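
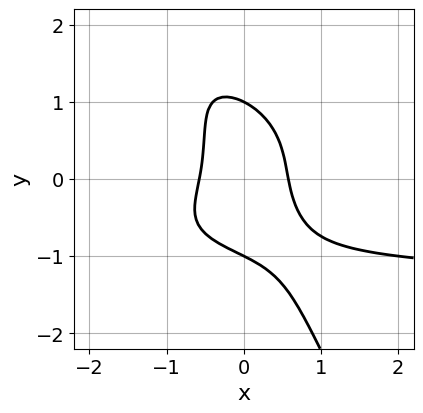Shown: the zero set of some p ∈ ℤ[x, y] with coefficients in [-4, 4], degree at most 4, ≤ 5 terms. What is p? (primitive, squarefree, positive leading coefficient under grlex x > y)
2*x*y^3 + y^4 + 2*x^2*y + 3*x^2 - 1

deg p = 4.
From the axis intercepts and sections: among the integer gridlines, it crosses the y-axis at y ∈ {-1, 1}.
The integer polynomial consistent with all of this is the stated p.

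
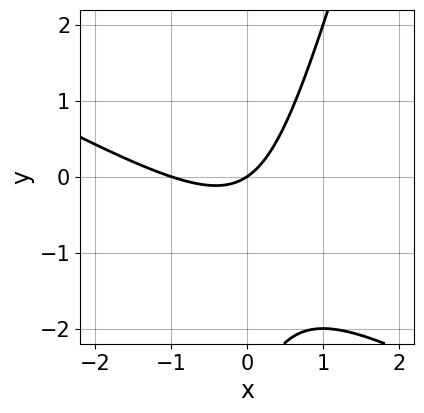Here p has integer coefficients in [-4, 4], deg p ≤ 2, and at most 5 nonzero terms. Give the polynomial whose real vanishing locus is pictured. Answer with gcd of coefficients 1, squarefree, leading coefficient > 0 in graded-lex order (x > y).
2*x^2 + 3*x*y - y^2 + 2*x - 3*y

First, the degree is 2 — no degree-1 curve has this shape.
Then, against the integer gridlines: one y-axis crossing is at y = 0; among the integer gridlines, it crosses the x-axis at x ∈ {-1, 0}.
Finally, putting this together gives p.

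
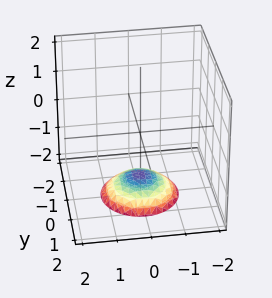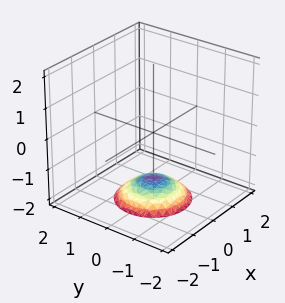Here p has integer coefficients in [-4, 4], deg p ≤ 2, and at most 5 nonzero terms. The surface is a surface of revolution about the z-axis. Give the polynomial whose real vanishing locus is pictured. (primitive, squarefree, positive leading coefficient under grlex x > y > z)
x^2 + y^2 + 2*z + 3

1. Degree: a generic line meets the surface in up to 2 points, so deg p = 2.
2. By symmetry, every cross-section ⟂ z is a circle, so x, y appear only via x² + y².
3. Reading off the gridlines: it misses every integer gridline on the y-axis; a circular section at z = -2 has radius exactly 1; it misses every integer gridline on the x-axis.
4. Matching integer coefficients to the picture gives p.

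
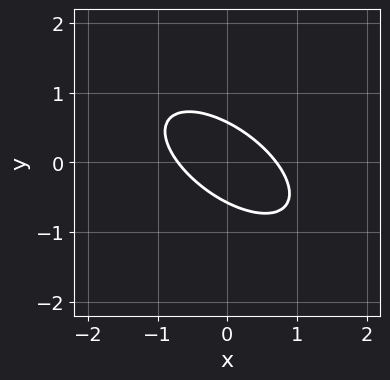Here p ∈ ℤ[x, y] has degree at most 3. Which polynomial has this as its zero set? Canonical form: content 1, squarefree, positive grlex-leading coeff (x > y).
1. The degree is 2 — no degree-1 curve has this shape.
2. Putting this together gives p.

2*x^2 + 3*x*y + 3*y^2 - 1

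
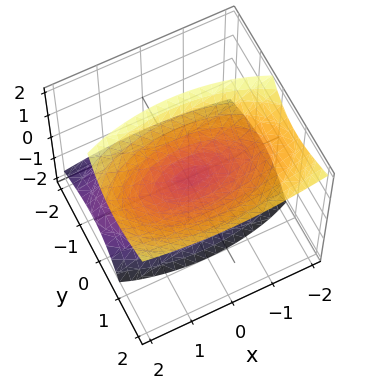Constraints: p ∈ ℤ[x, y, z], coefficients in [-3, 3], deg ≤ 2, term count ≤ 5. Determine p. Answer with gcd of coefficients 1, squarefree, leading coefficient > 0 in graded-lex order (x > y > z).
Degree: no degree-1 surface has this shape, so deg p = 2.
Observable constraints: one x-axis crossing is at x = 0; it meets the z-axis at z = 0 (among the integer gridlines).
Solving for integer coefficients yields p as stated.

x^2 + 3*y^2 - 3*y*z - 2*z^2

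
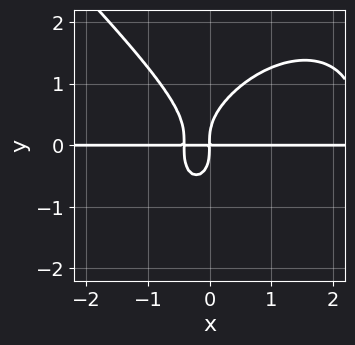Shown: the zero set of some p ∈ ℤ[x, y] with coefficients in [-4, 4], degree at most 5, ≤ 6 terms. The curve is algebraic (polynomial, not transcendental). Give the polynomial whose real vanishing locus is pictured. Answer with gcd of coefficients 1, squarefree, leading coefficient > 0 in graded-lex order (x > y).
1. Degree: a generic line meets the curve in up to 4 points, so deg p = 4.
2. From the axis intercepts and sections: the visible x-axis segment lies entirely on the curve.
3. The integer polynomial consistent with all of this is the stated p.

x^3*y + y^4 - 2*x^2*y - x*y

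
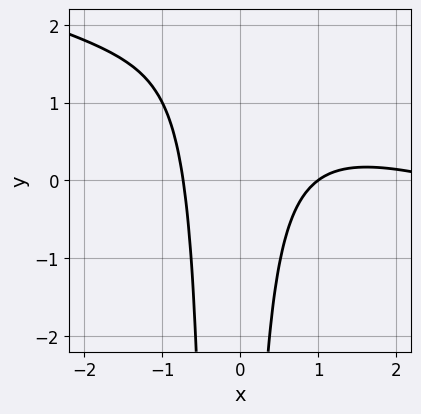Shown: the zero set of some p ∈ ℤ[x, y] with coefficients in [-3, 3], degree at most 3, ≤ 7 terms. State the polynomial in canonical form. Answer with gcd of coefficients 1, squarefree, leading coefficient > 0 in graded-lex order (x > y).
(a) deg p = 3. A generic line meets the curve in up to 3 points.
(b) Reading off the gridlines: it meets the x-axis at x = 1 (among the integer gridlines); it misses every integer gridline on the y-axis.
(c) Assembling these constraints gives the stated polynomial.

x^3 + 3*x^2*y - 3*x^2 + x*y + 2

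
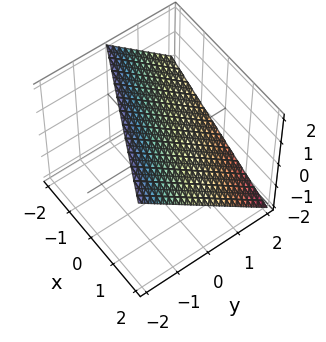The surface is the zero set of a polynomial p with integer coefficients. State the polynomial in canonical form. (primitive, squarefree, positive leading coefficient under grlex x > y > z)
(a) deg p = 1. The surface is flat (a plane).
(b) Observable constraints: it meets the y-axis at y = 1 (among the integer gridlines); one x-axis crossing is at x = 2; it crosses the z-axis at the gridline z = 1.
(c) Assembling these constraints gives the stated polynomial.

x + 2*y + 2*z - 2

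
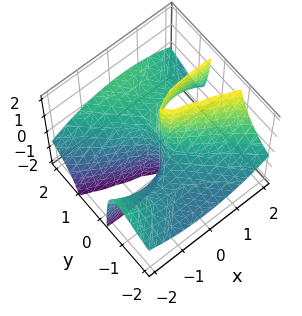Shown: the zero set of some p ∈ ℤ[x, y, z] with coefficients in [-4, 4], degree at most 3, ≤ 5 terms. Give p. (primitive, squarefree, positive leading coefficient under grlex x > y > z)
The degree is 3 — a generic line meets the surface in up to 3 points.
Against the integer gridlines: one y-axis crossing is at y = 0; every point of the z-axis in the box is on the surface; one x-axis crossing is at x = 0.
These observations pin down the coefficients.

x^2*y - y^3 + 3*y^2*z - x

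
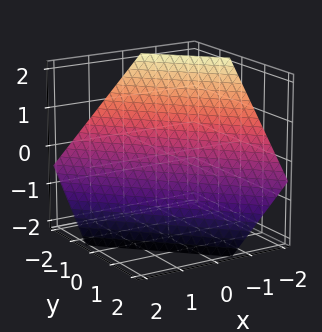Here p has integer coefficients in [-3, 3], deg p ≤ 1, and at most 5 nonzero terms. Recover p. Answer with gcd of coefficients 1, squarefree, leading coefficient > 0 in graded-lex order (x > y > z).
3*x + 3*y + 3*z + 2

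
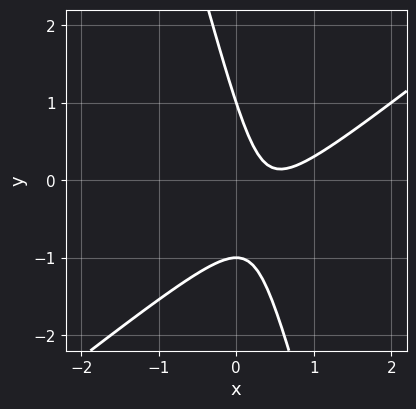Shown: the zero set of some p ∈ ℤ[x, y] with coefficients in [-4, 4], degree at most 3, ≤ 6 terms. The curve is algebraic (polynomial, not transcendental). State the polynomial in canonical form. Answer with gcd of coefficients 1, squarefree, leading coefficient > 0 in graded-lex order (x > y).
3*x^2 - 3*x*y - y^2 - 3*x + 1

(a) deg p = 2.
(b) From the visible intercepts: it misses every integer gridline on the x-axis; the y-axis gridline crossings are at y ∈ {-1, 1}.
(c) Matching integer coefficients to the picture gives p.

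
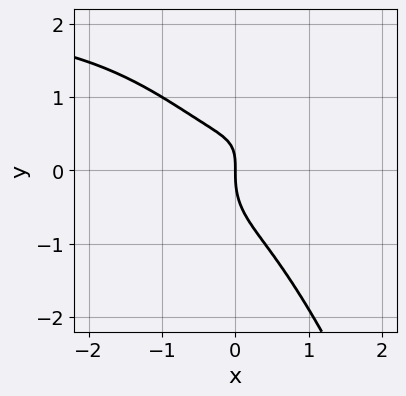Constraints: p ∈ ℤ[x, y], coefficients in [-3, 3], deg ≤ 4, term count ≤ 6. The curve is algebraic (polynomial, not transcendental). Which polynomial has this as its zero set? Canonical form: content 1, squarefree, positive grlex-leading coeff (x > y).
x^3*y - 2*x^3 - y^3 + x*y - x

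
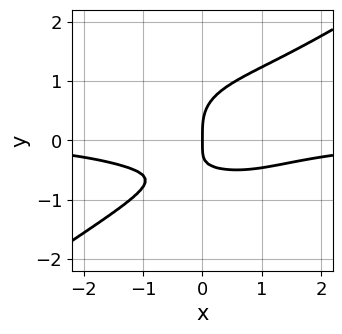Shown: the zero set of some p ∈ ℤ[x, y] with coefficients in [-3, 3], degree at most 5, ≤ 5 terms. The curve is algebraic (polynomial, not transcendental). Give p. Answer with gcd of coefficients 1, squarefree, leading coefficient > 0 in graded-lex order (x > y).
Degree: the shape is more complex than any degree-3 curve, so deg p = 4.
Observable constraints: it crosses the x-axis at the gridline x = 0; it meets the y-axis at y = 0 (among the integer gridlines).
Putting this together gives p.

x^3*y - 3*y^4 + 3*x*y + 2*x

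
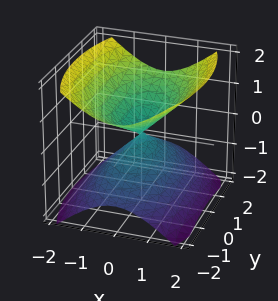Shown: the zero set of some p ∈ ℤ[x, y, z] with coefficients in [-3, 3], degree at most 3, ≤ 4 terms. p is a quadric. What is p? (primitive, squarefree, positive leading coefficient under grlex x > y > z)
3*x^2 + y^2 - 3*z^2

The picture has 2 separate pieces.
deg p = 2.
Symmetries: the y ↦ −y reflection is a symmetry, so y appears only in even powers; the x ↦ −x reflection is a symmetry, so x appears only in even powers; the z ↦ −z reflection is a symmetry, so z appears only in even powers.
From the visible intercepts: it crosses the y-axis at the gridline y = 0; it crosses the x-axis at the gridline x = 0; it meets the z-axis at z = 0 (among the integer gridlines).
Assembling these constraints gives the stated polynomial.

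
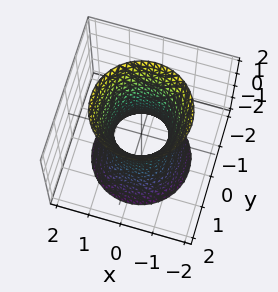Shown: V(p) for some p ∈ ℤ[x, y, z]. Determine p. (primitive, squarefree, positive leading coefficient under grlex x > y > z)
3*x^2 + 3*y^2 - z^2 - 2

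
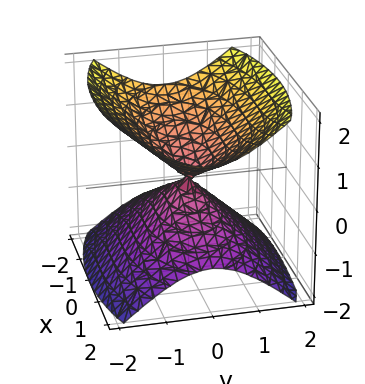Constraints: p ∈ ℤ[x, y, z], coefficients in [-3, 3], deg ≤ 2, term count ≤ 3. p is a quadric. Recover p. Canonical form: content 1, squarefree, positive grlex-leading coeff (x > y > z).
First, I count 2 distinct pieces. Treating them together as one polynomial.
Next, degree: a double cone through the origin; a quadric, so deg p = 2.
Then, symmetries: the y ↦ −y reflection is a symmetry, so y appears only in even powers; the z ↦ −z reflection is a symmetry, so z appears only in even powers; the x ↦ −x reflection is a symmetry, so x appears only in even powers.
Next, from the visible intercepts: it meets the z-axis at z = 0 (among the integer gridlines); it meets the x-axis at x = 0 (among the integer gridlines); it crosses the y-axis at the gridline y = 0.
Finally, putting this together gives p.

x^2 + 3*y^2 - 3*z^2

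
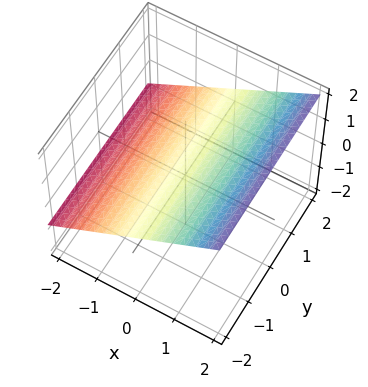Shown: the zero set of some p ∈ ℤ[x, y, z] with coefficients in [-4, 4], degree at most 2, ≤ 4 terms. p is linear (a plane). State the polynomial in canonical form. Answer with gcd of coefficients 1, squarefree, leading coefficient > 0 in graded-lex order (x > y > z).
2*x - 3*z + 2

(a) deg p = 1. Every cross-section is a straight line — this is a plane.
(b) Reading off the gridlines: the surface avoids every integer y-axis point in the box; it crosses the x-axis at the gridline x = -1.
(c) Fitting integer coefficients to these (and the overall shape) gives p.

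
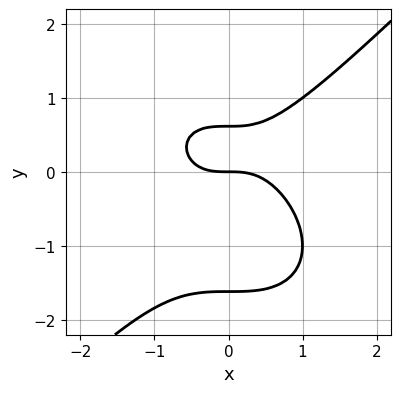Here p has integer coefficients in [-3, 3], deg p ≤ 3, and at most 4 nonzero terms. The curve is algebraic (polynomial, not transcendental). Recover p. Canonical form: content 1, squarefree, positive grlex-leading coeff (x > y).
(a) The degree is 3 — no degree-2 curve has this shape.
(b) Observable constraints: it crosses the x-axis at the gridline x = 0; it meets the y-axis at y = 0 (among the integer gridlines).
(c) Putting this together gives p.

x^3 - y^3 - y^2 + y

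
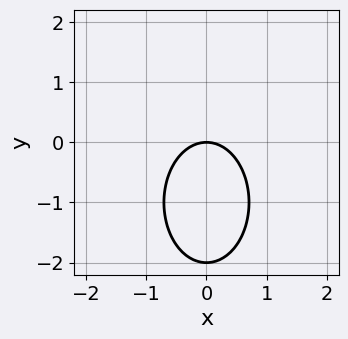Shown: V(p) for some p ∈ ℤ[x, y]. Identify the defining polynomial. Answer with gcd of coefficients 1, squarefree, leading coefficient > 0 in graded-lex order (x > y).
2*x^2 + y^2 + 2*y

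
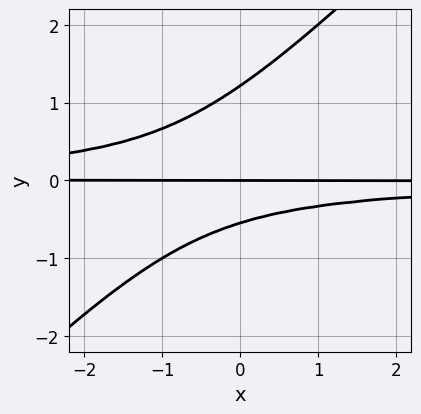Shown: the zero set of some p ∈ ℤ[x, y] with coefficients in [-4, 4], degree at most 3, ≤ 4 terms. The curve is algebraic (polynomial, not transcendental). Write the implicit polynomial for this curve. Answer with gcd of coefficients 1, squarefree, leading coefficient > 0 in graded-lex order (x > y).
3*x*y^2 - 3*y^3 + 2*y^2 + 2*y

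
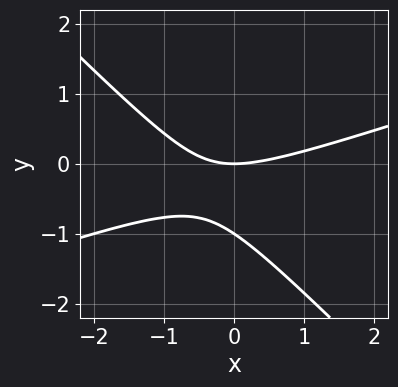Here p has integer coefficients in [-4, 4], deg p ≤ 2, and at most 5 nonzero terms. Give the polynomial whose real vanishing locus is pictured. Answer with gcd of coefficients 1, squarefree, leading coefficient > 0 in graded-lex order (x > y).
First, degree: a generic line meets the curve in up to 2 points, so deg p = 2.
Then, from the axis intercepts and sections: one x-axis crossing is at x = 0; among the integer gridlines, it crosses the y-axis at y ∈ {-1, 0}.
Finally, fitting integer coefficients to these (and the overall shape) gives p.

x^2 - 2*x*y - 3*y^2 - 3*y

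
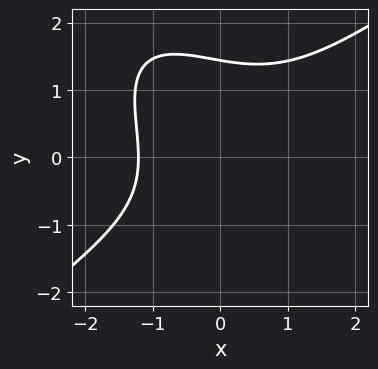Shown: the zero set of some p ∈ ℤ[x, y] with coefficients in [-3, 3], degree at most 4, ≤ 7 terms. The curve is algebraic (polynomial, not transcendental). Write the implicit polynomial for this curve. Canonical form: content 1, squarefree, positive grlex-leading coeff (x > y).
x^3 - x*y^2 - y^3 + x + 3

First, degree: no degree-2 curve has this shape, so deg p = 3.
Finally, solving for integer coefficients yields p as stated.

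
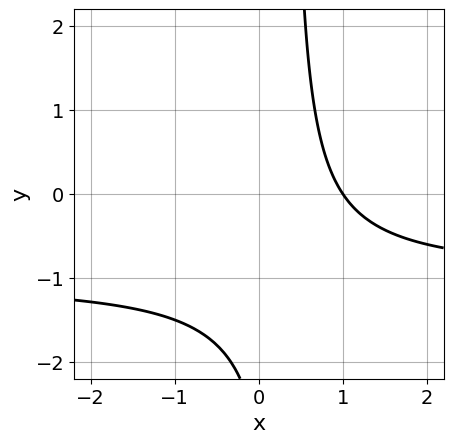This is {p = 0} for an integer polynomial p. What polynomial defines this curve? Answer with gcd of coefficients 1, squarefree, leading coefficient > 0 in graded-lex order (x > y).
1. The degree is 2 — the shape is more complex than any degree-1 curve.
2. Against the integer gridlines: one x-axis crossing is at x = 1; no y-intercept at any integer in the box.
3. The integer polynomial consistent with all of this is the stated p.

3*x*y + 3*x - y - 3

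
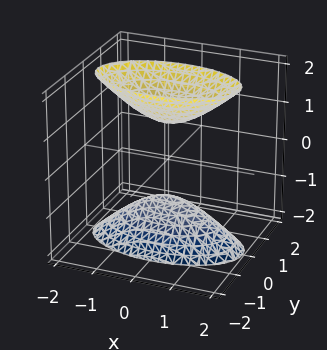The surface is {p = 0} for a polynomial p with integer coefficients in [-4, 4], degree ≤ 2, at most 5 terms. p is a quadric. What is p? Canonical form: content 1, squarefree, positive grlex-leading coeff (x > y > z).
x^2 + 3*y^2 - z^2 + 1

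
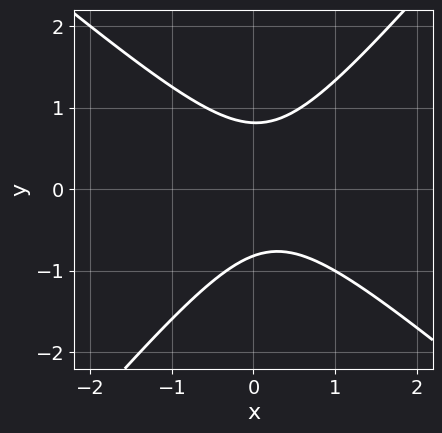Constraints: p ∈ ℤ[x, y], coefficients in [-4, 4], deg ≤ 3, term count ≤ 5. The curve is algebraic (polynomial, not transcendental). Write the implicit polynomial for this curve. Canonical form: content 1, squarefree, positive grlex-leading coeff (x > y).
1. The degree is 2 — no degree-1 curve has this shape.
2. From the axis intercepts and sections: no x-intercept at any integer in the box.
3. Assembling these constraints gives the stated polynomial.

3*x^2 + x*y - 3*y^2 - x + 2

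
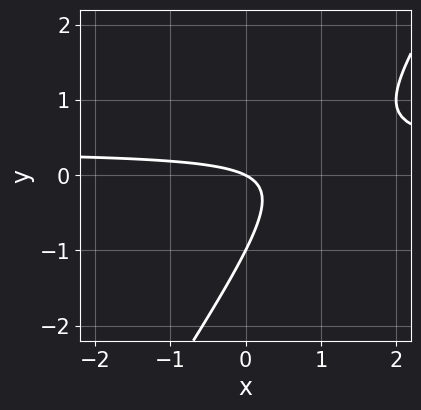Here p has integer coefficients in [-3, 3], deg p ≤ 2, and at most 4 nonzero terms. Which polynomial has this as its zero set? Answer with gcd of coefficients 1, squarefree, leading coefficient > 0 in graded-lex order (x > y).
(a) deg p = 2. A generic line meets the curve in up to 2 points.
(b) Observable constraints: one x-axis crossing is at x = 0; the y-axis gridline crossings are at y ∈ {-1, 0}.
(c) Assembling these constraints gives the stated polynomial.

3*x*y - 2*y^2 - x - 2*y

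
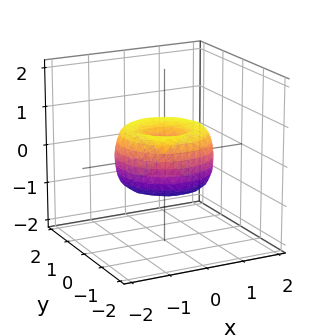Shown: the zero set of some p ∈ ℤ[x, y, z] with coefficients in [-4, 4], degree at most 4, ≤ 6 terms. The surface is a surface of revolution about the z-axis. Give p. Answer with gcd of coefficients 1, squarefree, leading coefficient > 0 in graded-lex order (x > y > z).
deg p = 4. The shape is more complex than any degree-3 surface.
Symmetries: rotational symmetry about the z-axis ⇒ p depends on x, y only through x² + y².
Checking where it meets the axes: one x-axis crossing is at x = 0; it crosses the y-axis at the gridline y = 0; it crosses the z-axis at the gridline z = 0; a circular section at z = 0 has radius between 1 and 2.
Together with the visible shape, these determine p as stated.

2*x^4 + 4*x^2*y^2 + 2*y^4 - 3*x^2 - 3*y^2 + 2*z^2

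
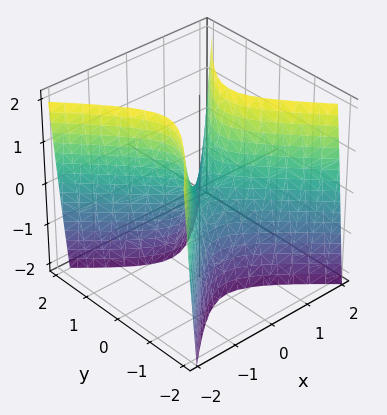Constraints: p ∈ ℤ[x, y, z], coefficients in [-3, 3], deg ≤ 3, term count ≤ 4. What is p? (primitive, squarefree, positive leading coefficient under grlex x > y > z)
3*x^2 - 3*y^2 - z

1. deg p = 2. A saddle surface; a quadric.
2. Symmetries: the x ↦ −x reflection is a symmetry, so x appears only in even powers; the y ↦ −y reflection is a symmetry, so y appears only in even powers.
3. Reading off the gridlines: it meets the x-axis at x = 0 (among the integer gridlines); it meets the z-axis at z = 0 (among the integer gridlines); one y-axis crossing is at y = 0.
4. Matching integer coefficients to the picture gives p.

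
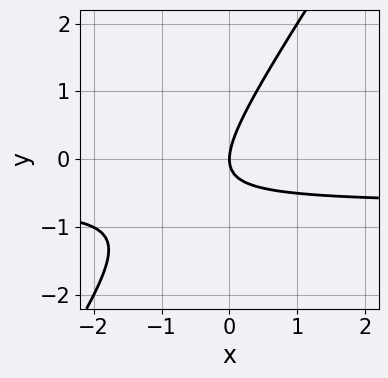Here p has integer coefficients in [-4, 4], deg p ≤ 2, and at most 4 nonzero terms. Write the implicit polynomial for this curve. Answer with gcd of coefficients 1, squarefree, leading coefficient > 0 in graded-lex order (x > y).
Degree: no degree-1 curve has this shape, so deg p = 2.
Checking where it meets the axes: one x-axis crossing is at x = 0; one y-axis crossing is at y = 0.
Assembling these constraints gives the stated polynomial.

3*x*y - 2*y^2 + 2*x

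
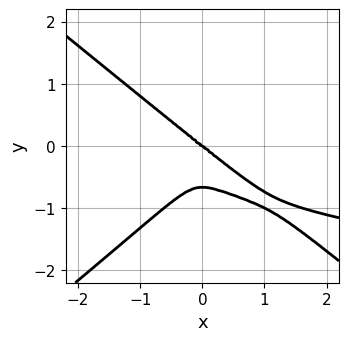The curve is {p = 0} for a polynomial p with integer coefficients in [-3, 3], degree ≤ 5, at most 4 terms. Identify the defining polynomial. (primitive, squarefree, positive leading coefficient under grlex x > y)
2*x^2*y^2 - 3*y^4 - x^3 - 2*y^3

Degree: no degree-3 curve has this shape, so deg p = 4.
Observable constraints: it crosses the y-axis at the gridline y = 0; it meets the x-axis at x = 0 (among the integer gridlines).
Assembling these constraints gives the stated polynomial.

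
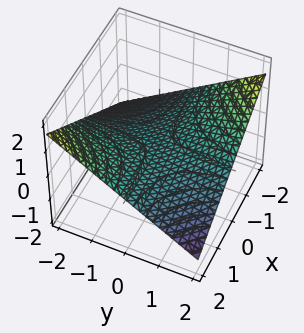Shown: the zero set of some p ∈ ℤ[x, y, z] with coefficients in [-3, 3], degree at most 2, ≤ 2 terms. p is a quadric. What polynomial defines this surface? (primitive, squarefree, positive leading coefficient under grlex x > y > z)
First, the degree is 2 — a hyperbolic paraboloid; a quadric.
Next, from the visible intercepts: the visible y-axis segment lies entirely on the surface; the visible x-axis segment lies entirely on the surface; it crosses the z-axis at the gridline z = 0.
Finally, matching integer coefficients to the picture gives p.

x*y + 3*z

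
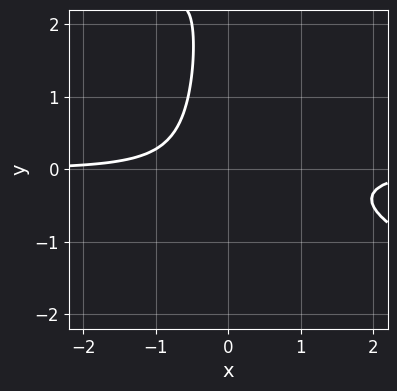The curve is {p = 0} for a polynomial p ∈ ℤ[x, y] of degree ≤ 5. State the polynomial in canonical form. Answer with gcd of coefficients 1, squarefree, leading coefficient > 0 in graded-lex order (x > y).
2*x^3*y + 3*x^2*y^2 - 3*x^2*y + 3*x*y + 2

The degree is 4 — no degree-3 curve has this shape.
Observable constraints: it misses every integer gridline on the y-axis; no x-intercept at any integer in the box.
Putting this together gives p.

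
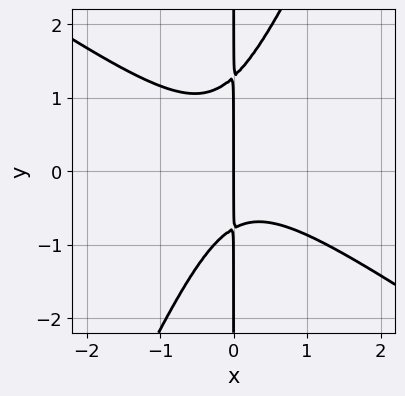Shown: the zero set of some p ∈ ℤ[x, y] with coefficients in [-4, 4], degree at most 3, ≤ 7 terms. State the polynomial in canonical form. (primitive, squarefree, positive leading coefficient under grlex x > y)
3*x^3 + 3*x^2*y - 2*x*y^2 + x*y + 2*x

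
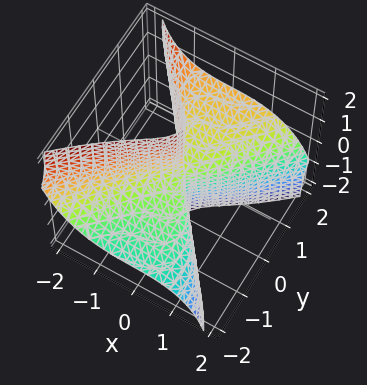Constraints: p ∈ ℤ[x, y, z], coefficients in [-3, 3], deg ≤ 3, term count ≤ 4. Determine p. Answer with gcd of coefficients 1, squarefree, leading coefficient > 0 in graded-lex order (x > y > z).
2*x^3 + x*z^2 - y^3 + 3*y^2*z

deg p = 3. A generic line meets the surface in up to 3 points.
From the axis intercepts and sections: the visible z-axis segment lies entirely on the surface; it crosses the x-axis at the gridline x = 0; it crosses the y-axis at the gridline y = 0.
The integer polynomial consistent with all of this is the stated p.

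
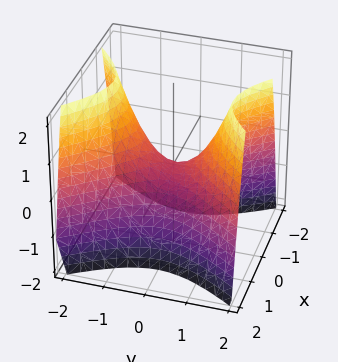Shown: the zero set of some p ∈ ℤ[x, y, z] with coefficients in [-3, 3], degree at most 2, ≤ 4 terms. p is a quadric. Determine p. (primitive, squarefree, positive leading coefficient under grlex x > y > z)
3*x^2 - 2*y^2 + 2*z

deg p = 2. A saddle surface; a quadric.
Symmetries: mirror symmetry y ↦ −y ⇒ only even powers of y; it's symmetric under x → −x, forcing even powers of x.
Against the integer gridlines: it crosses the z-axis at the gridline z = 0; it crosses the y-axis at the gridline y = 0.
Solving for integer coefficients yields p as stated.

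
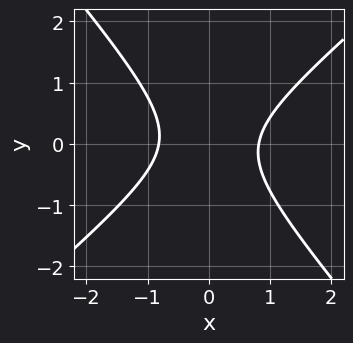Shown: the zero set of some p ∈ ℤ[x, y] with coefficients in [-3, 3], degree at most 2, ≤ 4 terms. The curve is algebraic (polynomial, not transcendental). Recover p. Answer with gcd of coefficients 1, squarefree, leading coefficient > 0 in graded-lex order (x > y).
3*x^2 - x*y - 3*y^2 - 2

Degree: a generic line meets the curve in up to 2 points, so deg p = 2.
Against the integer gridlines: no y-intercept at any integer in the box.
Assembling these constraints gives the stated polynomial.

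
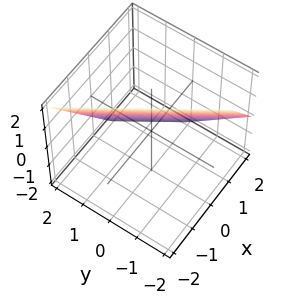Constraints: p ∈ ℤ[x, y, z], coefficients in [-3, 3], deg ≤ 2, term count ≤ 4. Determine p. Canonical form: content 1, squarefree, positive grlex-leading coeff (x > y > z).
3*x + 2*y + 2*z - 2

1. deg p = 1. Every cross-section is a straight line — this is a plane.
2. Checking where it meets the axes: one y-axis crossing is at y = 1; it crosses the z-axis at the gridline z = 1.
3. The integer polynomial consistent with all of this is the stated p.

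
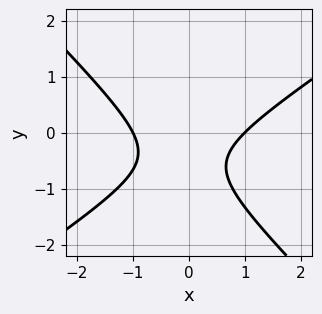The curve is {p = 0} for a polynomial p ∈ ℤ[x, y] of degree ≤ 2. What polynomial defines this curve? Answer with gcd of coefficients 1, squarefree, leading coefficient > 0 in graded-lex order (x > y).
2*x^2 - x*y - 3*y^2 - 3*y - 2

The degree is 2 — a generic line meets the curve in up to 2 points.
Observable constraints: no y-intercept at any integer in the box; the x-axis gridline crossings are at x ∈ {-1, 1}.
Matching integer coefficients to the picture gives p.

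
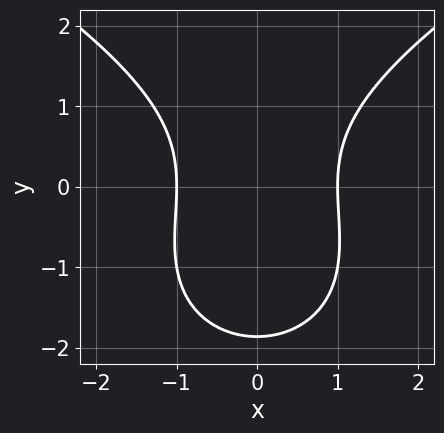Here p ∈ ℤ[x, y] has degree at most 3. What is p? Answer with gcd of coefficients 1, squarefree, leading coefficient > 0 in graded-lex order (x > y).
deg p = 3.
Symmetries: mirror symmetry x ↦ −x ⇒ only even powers of x.
From the axis intercepts and sections: among the integer gridlines, it crosses the x-axis at x ∈ {-1, 1}.
Matching integer coefficients to the picture gives p.

y^3 - 3*x^2 + y^2 + 3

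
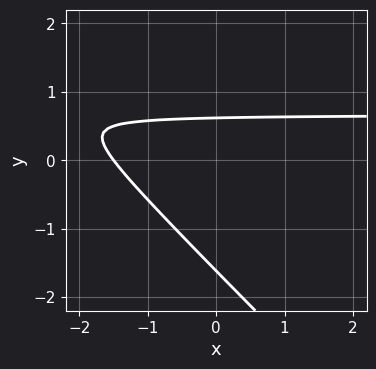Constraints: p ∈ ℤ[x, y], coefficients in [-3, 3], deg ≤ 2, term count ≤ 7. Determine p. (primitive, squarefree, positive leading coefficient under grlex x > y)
1. deg p = 2.
2. The integer polynomial consistent with all of this is the stated p.

3*x*y + 3*y^2 - 2*x + 3*y - 3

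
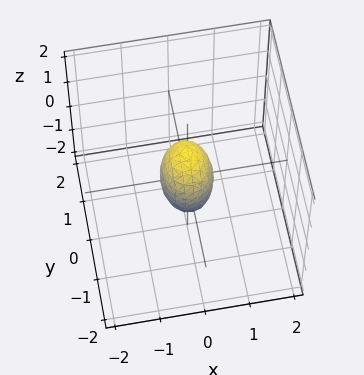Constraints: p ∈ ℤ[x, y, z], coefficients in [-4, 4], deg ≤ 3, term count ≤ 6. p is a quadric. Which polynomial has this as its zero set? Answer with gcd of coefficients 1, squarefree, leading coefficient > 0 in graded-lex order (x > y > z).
1. Degree: bounded and convex; a quadric, so deg p = 2.
2. Symmetries: it's symmetric under z → −z, forcing even powers of z; the y ↦ −y reflection is a symmetry, so y appears only in even powers; it's symmetric under x → −x, forcing even powers of x.
3. Against the integer gridlines: the z-axis gridline crossings are at z ∈ {-1, 1}.
4. Matching integer coefficients to the picture gives p.

3*x^2 + 2*y^2 + z^2 - 1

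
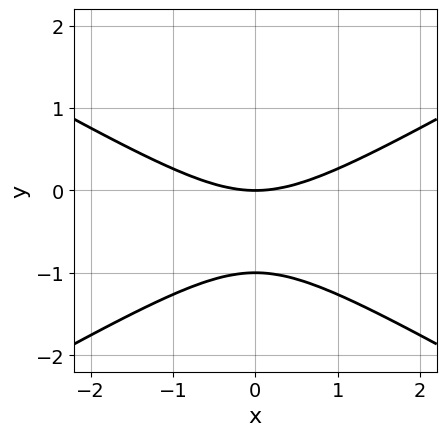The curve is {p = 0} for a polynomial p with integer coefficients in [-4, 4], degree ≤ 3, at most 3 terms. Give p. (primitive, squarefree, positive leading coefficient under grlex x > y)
1. The degree is 2 — the shape is more complex than any degree-1 curve.
2. Symmetries: mirror symmetry x ↦ −x ⇒ only even powers of x.
3. From the visible intercepts: it meets the x-axis at x = 0 (among the integer gridlines); the y-axis gridline crossings are at y ∈ {-1, 0}.
4. Solving for integer coefficients yields p as stated.

x^2 - 3*y^2 - 3*y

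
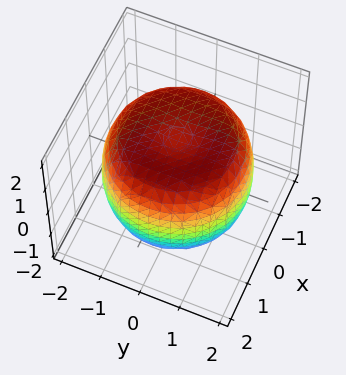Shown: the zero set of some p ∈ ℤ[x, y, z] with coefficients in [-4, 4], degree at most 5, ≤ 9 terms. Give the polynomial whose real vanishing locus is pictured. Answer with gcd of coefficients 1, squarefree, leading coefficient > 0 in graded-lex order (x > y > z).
x^4 + 2*x^2*y^2 + y^4 - 2*x^2 - 2*y^2 + 2*z^2 - 3

First, the degree is 4 — no degree-3 surface has this shape.
Then, symmetry: the surface is invariant under rotation about z: p = q(x² + y², z).
Next, checking where it meets the axes: a circular section at z = -1 has radius between 1 and 2.
Finally, fitting integer coefficients to these (and the overall shape) gives p.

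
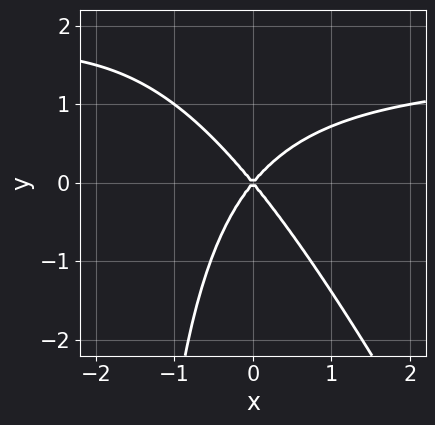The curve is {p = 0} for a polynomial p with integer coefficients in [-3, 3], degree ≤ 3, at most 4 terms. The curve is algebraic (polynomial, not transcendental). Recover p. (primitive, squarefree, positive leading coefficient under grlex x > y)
2*x^2*y + x*y^2 - 3*x^2 + 2*y^2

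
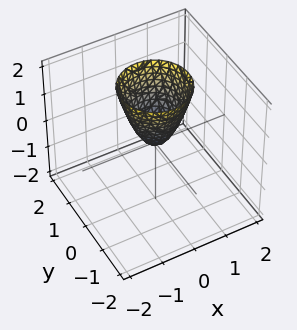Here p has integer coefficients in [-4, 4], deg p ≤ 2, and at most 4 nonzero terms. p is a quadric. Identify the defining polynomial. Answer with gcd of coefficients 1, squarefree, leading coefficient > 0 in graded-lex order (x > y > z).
2*x^2 + 2*y^2 - z

1. deg p = 2. A single bowl opening along one axis; a quadric.
2. Symmetries: the surface is invariant under rotation about z: p = q(x² + y², z).
3. Observable constraints: it crosses the x-axis at the gridline x = 0; one z-axis crossing is at z = 0; it crosses the y-axis at the gridline y = 0.
4. Fitting integer coefficients to these (and the overall shape) gives p.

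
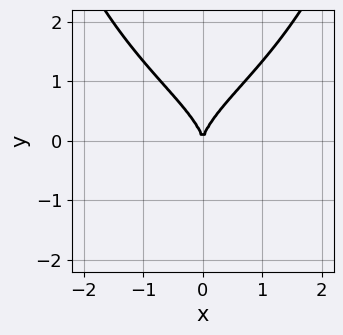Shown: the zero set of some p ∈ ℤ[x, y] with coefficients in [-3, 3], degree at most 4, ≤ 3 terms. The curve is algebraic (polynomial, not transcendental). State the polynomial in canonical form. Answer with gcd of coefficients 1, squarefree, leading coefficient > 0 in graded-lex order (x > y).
x^2*y^2 - 2*y^3 + 3*x^2

The degree is 4 — the shape is more complex than any degree-3 curve.
Symmetries: it's symmetric under x → −x, forcing even powers of x.
From the axis intercepts and sections: it meets the y-axis at y = 0 (among the integer gridlines); it meets the x-axis at x = 0 (among the integer gridlines).
Assembling these constraints gives the stated polynomial.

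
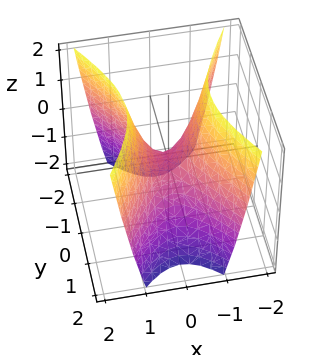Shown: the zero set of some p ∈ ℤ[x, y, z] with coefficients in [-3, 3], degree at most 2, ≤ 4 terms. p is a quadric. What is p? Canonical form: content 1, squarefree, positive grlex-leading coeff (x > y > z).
2*x^2 - y^2 - z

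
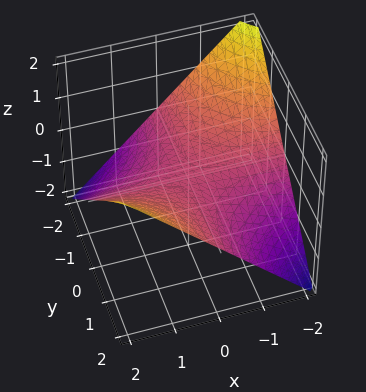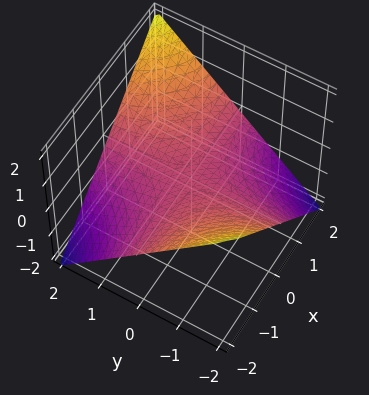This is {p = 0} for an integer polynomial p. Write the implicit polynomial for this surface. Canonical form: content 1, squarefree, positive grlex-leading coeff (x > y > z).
(a) Degree: a hyperbolic paraboloid; a quadric, so deg p = 2.
(b) From the visible intercepts: one z-axis crossing is at z = 0; the visible x-axis segment lies entirely on the surface; the visible y-axis segment lies entirely on the surface.
(c) These observations pin down the coefficients.

x*y - 2*z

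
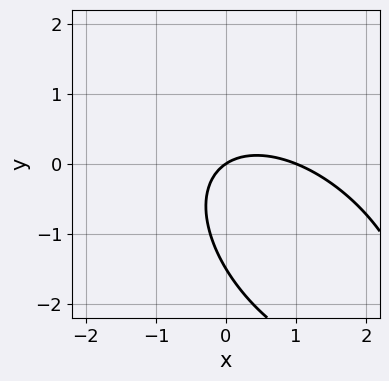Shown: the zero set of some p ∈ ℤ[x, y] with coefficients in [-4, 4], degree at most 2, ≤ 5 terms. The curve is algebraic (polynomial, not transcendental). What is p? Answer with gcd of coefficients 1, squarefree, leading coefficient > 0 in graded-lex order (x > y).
(a) Degree: a generic line meets the curve in up to 2 points, so deg p = 2.
(b) Checking where it meets the axes: it meets the y-axis at y = 0 (among the integer gridlines); the x-axis gridline crossings are at x ∈ {0, 1}.
(c) Putting this together gives p.

2*x^2 + 2*x*y + 2*y^2 - 2*x + 3*y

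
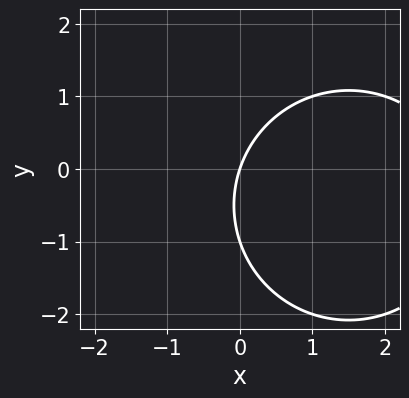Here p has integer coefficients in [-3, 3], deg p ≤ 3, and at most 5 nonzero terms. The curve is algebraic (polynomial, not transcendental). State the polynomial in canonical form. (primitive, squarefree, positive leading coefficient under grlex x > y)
x^2 + y^2 - 3*x + y

First, degree: the shape is more complex than any degree-1 curve, so deg p = 2.
Then, from the visible intercepts: the y-axis gridline crossings are at y ∈ {-1, 0}; it crosses the x-axis at the gridline x = 0.
Finally, these observations pin down the coefficients.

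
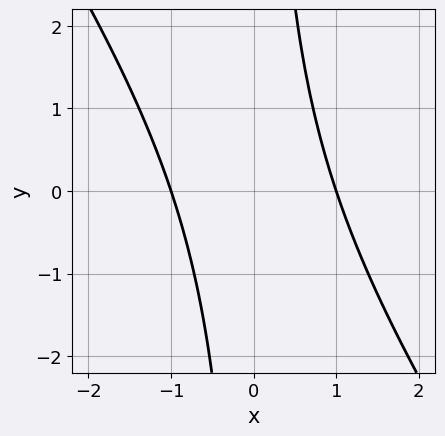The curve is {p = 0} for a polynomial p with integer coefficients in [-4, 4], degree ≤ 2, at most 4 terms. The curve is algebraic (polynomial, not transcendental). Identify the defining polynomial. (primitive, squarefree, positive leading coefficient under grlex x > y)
3*x^2 + 2*x*y - 3

First, deg p = 2. A generic line meets the curve in up to 2 points.
Then, from the visible intercepts: the x-axis gridline crossings are at x ∈ {-1, 1}; no y-intercept at any integer in the box.
Finally, assembling these constraints gives the stated polynomial.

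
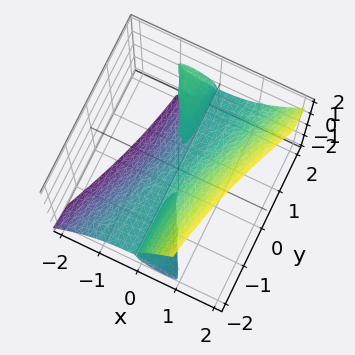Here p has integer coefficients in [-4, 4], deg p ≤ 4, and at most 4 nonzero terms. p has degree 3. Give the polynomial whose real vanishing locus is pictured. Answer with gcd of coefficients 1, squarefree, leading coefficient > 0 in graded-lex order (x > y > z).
2*x^3 - 3*x*y*z + 3*x*z^2 - 3*z^3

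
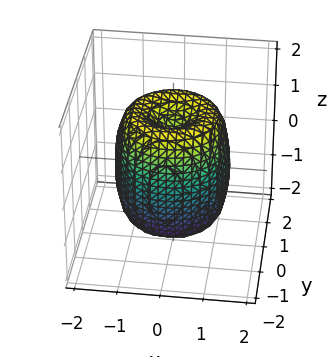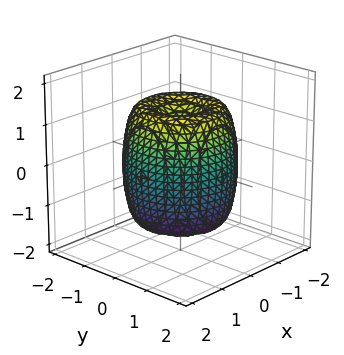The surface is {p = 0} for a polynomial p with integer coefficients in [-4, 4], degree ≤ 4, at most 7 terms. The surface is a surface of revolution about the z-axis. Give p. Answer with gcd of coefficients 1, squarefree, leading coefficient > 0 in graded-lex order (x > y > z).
2*x^4 + 4*x^2*y^2 + 2*y^4 - 3*x^2 - 3*y^2 + z^2 - 1

Degree: no degree-3 surface has this shape, so deg p = 4.
Symmetry: the z-axis is an axis of rotation, so x and y enter only as x² + y².
From the visible intercepts: a circular section at z = -1 has radius between 1 and 2; among the integer gridlines, it crosses the z-axis at z ∈ {-1, 1}.
These observations pin down the coefficients.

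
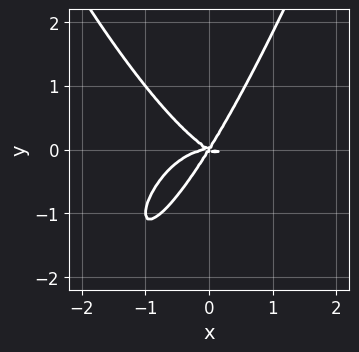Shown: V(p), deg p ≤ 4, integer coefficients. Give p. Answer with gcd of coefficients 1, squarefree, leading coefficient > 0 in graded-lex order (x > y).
First, the degree is 4 — the shape is more complex than any degree-3 curve.
Then, from the visible intercepts: it meets the x-axis at x = 0 (among the integer gridlines); one y-axis crossing is at y = 0.
Finally, assembling these constraints gives the stated polynomial.

x^4 + x^2*y + x*y^2 - y^3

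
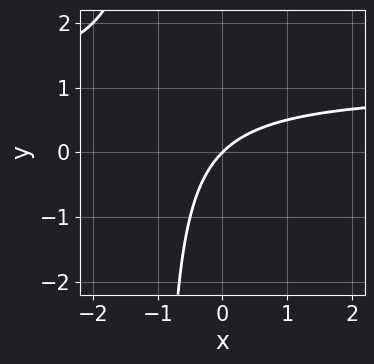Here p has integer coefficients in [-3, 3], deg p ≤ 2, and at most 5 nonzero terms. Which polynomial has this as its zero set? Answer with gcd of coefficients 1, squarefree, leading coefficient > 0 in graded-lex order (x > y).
1. deg p = 2. No degree-1 curve has this shape.
2. Against the integer gridlines: one y-axis crossing is at y = 0; one x-axis crossing is at x = 0.
3. Together with the visible shape, these determine p as stated.

x*y - x + y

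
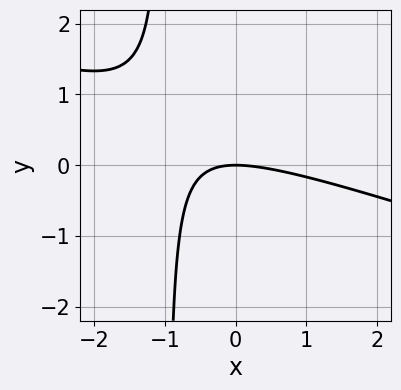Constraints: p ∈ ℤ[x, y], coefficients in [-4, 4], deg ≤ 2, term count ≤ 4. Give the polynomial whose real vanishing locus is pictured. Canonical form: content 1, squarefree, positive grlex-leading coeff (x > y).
First, the degree is 2 — a generic line meets the curve in up to 2 points.
Next, observable constraints: it crosses the y-axis at the gridline y = 0; it crosses the x-axis at the gridline x = 0.
Finally, solving for integer coefficients yields p as stated.

x^2 + 3*x*y + 3*y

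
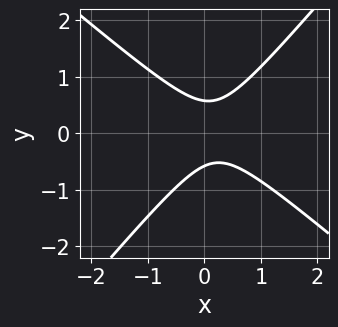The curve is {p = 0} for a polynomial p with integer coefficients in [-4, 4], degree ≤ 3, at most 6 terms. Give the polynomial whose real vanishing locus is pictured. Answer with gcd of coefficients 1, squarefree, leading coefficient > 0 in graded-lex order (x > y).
The degree is 2 — no degree-1 curve has this shape.
From the axis intercepts and sections: no x-intercept at any integer in the box.
These observations pin down the coefficients.

3*x^2 + x*y - 3*y^2 - x + 1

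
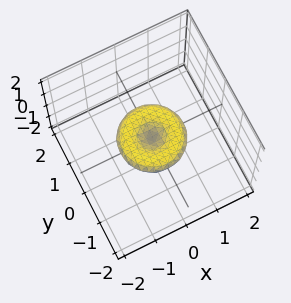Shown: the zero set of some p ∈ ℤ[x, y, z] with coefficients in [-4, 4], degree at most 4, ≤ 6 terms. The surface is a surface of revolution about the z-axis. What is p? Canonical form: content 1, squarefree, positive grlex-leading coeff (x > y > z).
x^4 + 2*x^2*y^2 + y^4 - x^2 - y^2 + 3*z^2

1. Degree: the shape is more complex than any degree-3 surface, so deg p = 4.
2. By symmetry, the surface is invariant under rotation about z: p = q(x² + y², z).
3. Against the integer gridlines: among the integer gridlines, it crosses the x-axis at x ∈ {-1, 0, 1}; it meets the z-axis at z = 0 (among the integer gridlines); a circular section at z = 0 has radius exactly 1.
4. Solving for integer coefficients yields p as stated. Check: (0, 1, 0) on the y-axis lies on the surface, and p(0, 1, 0) = 0. ✓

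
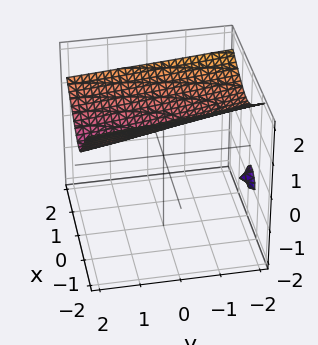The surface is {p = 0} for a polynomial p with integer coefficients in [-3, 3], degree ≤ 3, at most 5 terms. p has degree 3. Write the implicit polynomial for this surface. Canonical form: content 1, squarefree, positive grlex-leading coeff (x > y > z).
(a) I count 2 distinct pieces. Treating them together as one polynomial.
(b) Degree: no degree-2 surface has this shape, so deg p = 3.
(c) Reading off the gridlines: the surface avoids every integer x-axis point in the box; the surface avoids every integer y-axis point in the box.
(d) Solving for integer coefficients yields p as stated.

2*z^3 - 3*x^2 + 3*x*z + y*z - 1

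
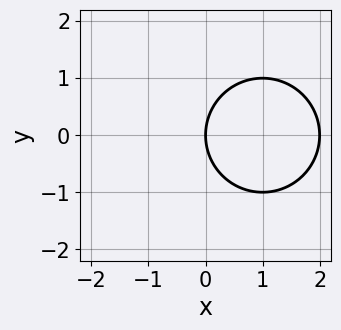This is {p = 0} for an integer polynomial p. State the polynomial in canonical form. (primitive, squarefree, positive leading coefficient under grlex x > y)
x^2 + y^2 - 2*x

1. deg p = 2. The shape is more complex than any degree-1 curve.
2. Symmetries: the y ↦ −y reflection is a symmetry, so y appears only in even powers.
3. Observable constraints: among the integer gridlines, it crosses the x-axis at x ∈ {0, 2}; it crosses the y-axis at the gridline y = 0.
4. Assembling these constraints gives the stated polynomial.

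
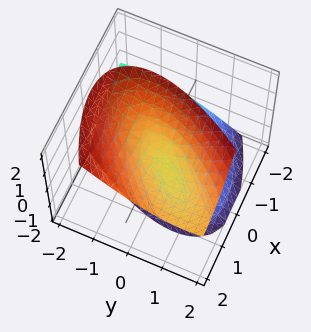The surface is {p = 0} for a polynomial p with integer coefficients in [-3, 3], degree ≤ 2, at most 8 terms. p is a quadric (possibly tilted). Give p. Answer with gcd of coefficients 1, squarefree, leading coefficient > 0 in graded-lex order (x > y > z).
1. The picture has 2 separate pieces. Treating them together as one polynomial.
2. Degree: no degree-1 surface has this shape, so deg p = 2.
3. Observable constraints: no x-intercept at any integer in the box; the surface avoids every integer y-axis point in the box.
4. Assembling these constraints gives the stated polynomial.

2*x^2 - 3*x*y - 3*x*z + 2*y^2 - 2*z^2 + 1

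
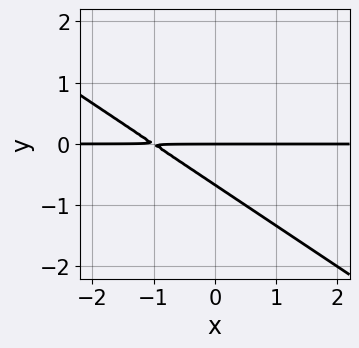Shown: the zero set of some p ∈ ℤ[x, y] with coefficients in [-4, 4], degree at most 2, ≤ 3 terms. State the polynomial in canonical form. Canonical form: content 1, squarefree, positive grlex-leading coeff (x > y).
2*x*y + 3*y^2 + 2*y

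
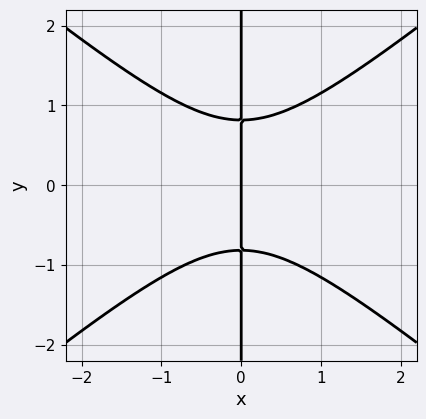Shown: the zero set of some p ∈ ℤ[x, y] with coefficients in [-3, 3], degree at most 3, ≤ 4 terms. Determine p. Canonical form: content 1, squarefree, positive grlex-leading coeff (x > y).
(a) The degree is 3 — no degree-2 curve has this shape.
(b) Symmetries: it's symmetric under y → −y, forcing even powers of y.
(c) Against the integer gridlines: it crosses the x-axis at the gridline x = 0; the visible y-axis segment lies entirely on the curve.
(d) Together with the visible shape, these determine p as stated.

2*x^3 - 3*x*y^2 + 2*x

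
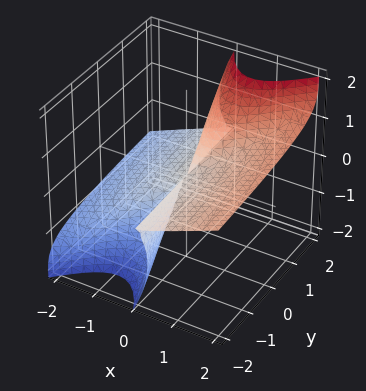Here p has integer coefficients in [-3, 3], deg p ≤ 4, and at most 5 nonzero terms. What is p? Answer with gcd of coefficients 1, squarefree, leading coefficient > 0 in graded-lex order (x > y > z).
(a) Degree: a generic line meets the surface in up to 3 points, so deg p = 3.
(b) Reading off the gridlines: it meets the z-axis at z = 0 (among the integer gridlines); one x-axis crossing is at x = 0; the visible y-axis segment lies entirely on the surface.
(c) Together with the visible shape, these determine p as stated.

x^3 - 3*x^2*z + 2*x*z^2 + y*z^2 - z^3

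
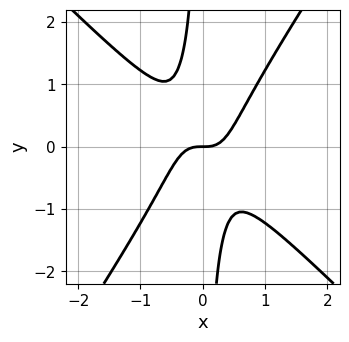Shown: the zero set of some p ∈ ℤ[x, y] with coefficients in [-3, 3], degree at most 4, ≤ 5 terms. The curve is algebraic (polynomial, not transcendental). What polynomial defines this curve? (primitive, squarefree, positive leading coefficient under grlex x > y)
3*x^3 + x^2*y - 2*x*y^2 - y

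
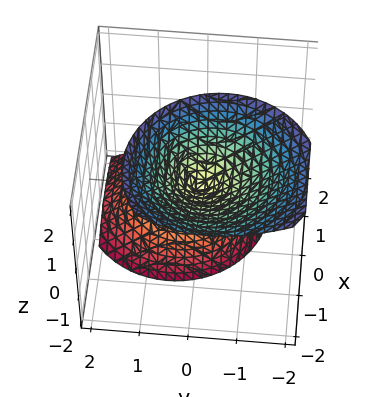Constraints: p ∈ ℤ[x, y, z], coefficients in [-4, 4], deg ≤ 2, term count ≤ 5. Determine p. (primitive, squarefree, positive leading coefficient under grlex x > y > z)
1. The picture has 2 separate pieces.
2. deg p = 2.
3. Checking where it meets the axes: it meets the z-axis at z = 0 (among the integer gridlines); one x-axis crossing is at x = 0; one y-axis crossing is at y = 0.
4. Assembling these constraints gives the stated polynomial.

2*x^2 + 2*x*z + 2*y^2 + y*z - z^2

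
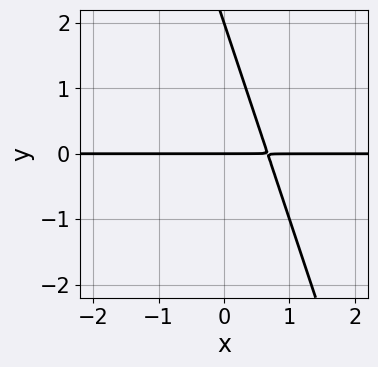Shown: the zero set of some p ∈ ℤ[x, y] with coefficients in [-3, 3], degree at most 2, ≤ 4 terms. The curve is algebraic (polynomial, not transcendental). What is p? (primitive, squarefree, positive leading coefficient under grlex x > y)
3*x*y + y^2 - 2*y

The degree is 2 — a generic line meets the curve in up to 2 points.
Against the integer gridlines: every point of the x-axis in the box is on the curve; among the integer gridlines, it crosses the y-axis at y ∈ {0, 2}.
Fitting integer coefficients to these (and the overall shape) gives p.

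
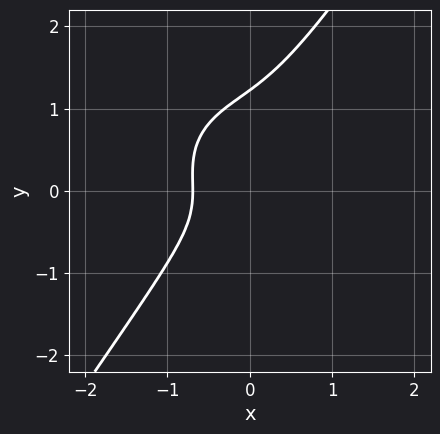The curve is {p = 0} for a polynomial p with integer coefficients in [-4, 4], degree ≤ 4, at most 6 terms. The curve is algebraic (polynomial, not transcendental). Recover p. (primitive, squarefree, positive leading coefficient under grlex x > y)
(a) deg p = 3. The shape is more complex than any degree-2 curve.
(b) Putting this together gives p.

3*x^3 + 3*x*y^2 - 3*y^3 + 3*y^2 + 1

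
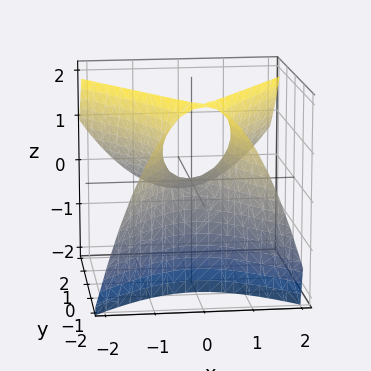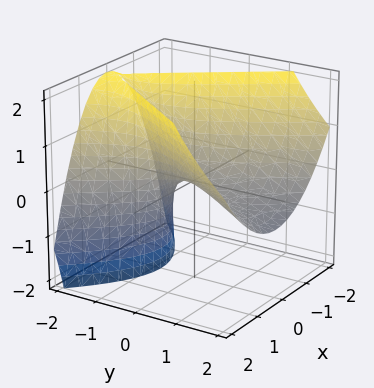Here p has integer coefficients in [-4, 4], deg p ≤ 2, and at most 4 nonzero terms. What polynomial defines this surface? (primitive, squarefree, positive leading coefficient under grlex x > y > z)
2*x^2 - y^2 - 2*y*z - 2*z

First, deg p = 2. A generic line meets the surface in up to 2 points.
Then, against the integer gridlines: it meets the z-axis at z = 0 (among the integer gridlines); one y-axis crossing is at y = 0.
Finally, putting this together gives p.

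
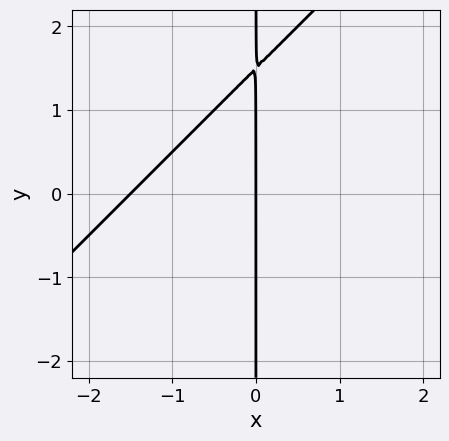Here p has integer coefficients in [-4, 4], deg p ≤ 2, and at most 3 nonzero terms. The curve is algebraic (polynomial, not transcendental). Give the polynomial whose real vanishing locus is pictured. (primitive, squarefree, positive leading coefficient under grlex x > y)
The degree is 2 — the shape is more complex than any degree-1 curve.
Reading off the gridlines: it crosses the x-axis at the gridline x = 0; every point of the y-axis in the box is on the curve.
Matching integer coefficients to the picture gives p.

2*x^2 - 2*x*y + 3*x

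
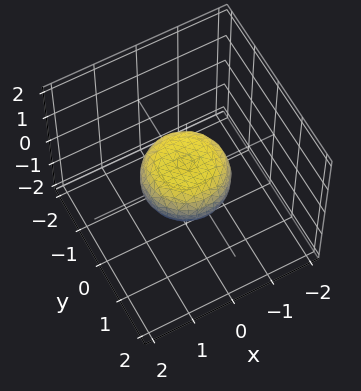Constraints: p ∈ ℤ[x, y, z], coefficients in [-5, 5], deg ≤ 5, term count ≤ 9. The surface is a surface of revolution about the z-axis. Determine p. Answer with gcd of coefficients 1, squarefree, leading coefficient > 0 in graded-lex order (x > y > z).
2*x^4 + 4*x^2*y^2 + 2*y^4 - x^2 - y^2 + 3*z^2 - 1

(a) Degree: no degree-3 surface has this shape, so deg p = 4.
(b) Symmetry: the surface is invariant under rotation about z: p = q(x² + y², z).
(c) Checking where it meets the axes: among the integer gridlines, it crosses the x-axis at x ∈ {-1, 1}; the y-axis gridline crossings are at y ∈ {-1, 1}.
(d) Putting this together gives p.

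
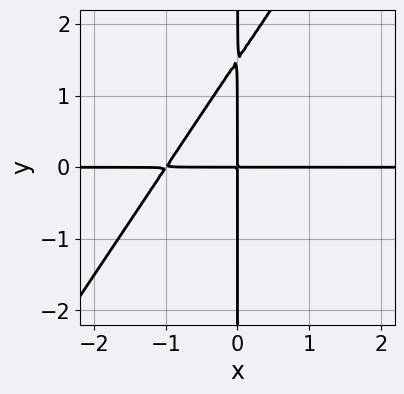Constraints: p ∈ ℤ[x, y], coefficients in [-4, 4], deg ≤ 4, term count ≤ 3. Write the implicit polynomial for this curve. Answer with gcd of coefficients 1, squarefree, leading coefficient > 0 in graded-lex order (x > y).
The degree is 3 — the shape is more complex than any degree-2 curve.
Reading off the gridlines: every point of the y-axis in the box is on the curve; every point of the x-axis in the box is on the curve.
Putting this together gives p.

3*x^2*y - 2*x*y^2 + 3*x*y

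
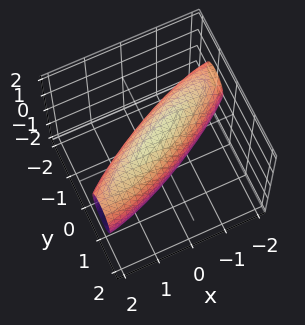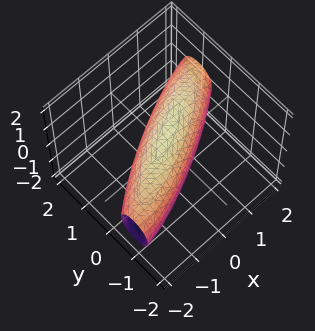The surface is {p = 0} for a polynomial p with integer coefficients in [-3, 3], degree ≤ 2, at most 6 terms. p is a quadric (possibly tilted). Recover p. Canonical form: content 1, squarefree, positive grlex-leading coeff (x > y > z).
x^2 - 3*x*y + 3*y^2 + 2*z^2 - 2

(a) Degree: the shape is more complex than any degree-1 surface, so deg p = 2.
(b) Against the integer gridlines: the z-axis gridline crossings are at z ∈ {-1, 1}.
(c) Assembling these constraints gives the stated polynomial.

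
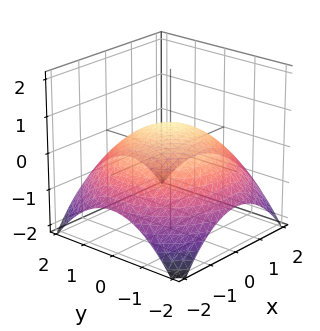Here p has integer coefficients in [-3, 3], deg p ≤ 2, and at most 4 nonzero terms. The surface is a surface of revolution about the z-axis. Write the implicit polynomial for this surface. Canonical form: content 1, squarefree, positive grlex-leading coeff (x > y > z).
The degree is 2 — the shape is more complex than any degree-1 surface.
Symmetry: the surface is invariant under rotation about z: p = q(x² + y², z).
Against the integer gridlines: a circular section at z = 0 has radius between 1 and 2.
Putting this together gives p.

x^2 + y^2 + 3*z - 2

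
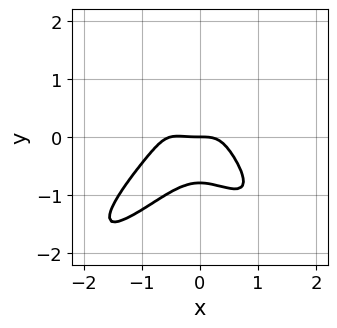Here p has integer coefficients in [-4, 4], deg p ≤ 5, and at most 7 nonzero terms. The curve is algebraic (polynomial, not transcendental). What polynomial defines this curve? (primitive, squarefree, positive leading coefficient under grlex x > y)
Degree: the shape is more complex than any degree-3 curve, so deg p = 4.
From the axis intercepts and sections: it meets the y-axis at y = 0 (among the integer gridlines); it meets the x-axis at x = 0 (among the integer gridlines).
Solving for integer coefficients yields p as stated.

2*x^4 - 3*x^2*y^2 + 2*y^4 + x^3 + y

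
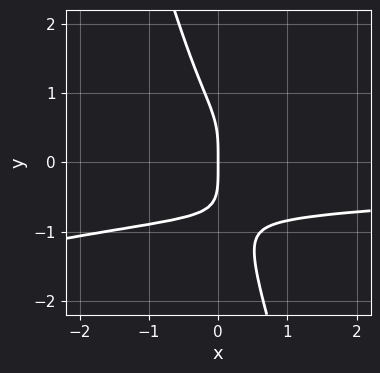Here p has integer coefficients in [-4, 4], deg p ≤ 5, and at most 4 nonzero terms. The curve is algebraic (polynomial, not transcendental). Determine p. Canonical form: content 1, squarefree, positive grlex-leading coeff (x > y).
x^2*y^2 - 3*x*y^3 - y^4 - 2*x

1. Degree: a generic line meets the curve in up to 4 points, so deg p = 4.
2. Observable constraints: it crosses the y-axis at the gridline y = 0; it meets the x-axis at x = 0 (among the integer gridlines).
3. Fitting integer coefficients to these (and the overall shape) gives p.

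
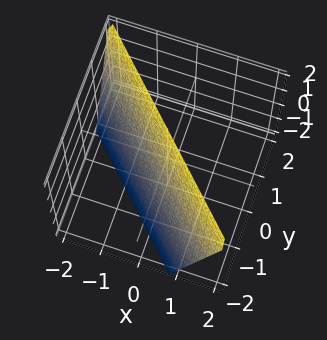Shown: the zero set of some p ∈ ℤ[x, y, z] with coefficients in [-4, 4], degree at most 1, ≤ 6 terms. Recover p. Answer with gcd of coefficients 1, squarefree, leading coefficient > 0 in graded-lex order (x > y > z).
3*x + 3*y - z + 2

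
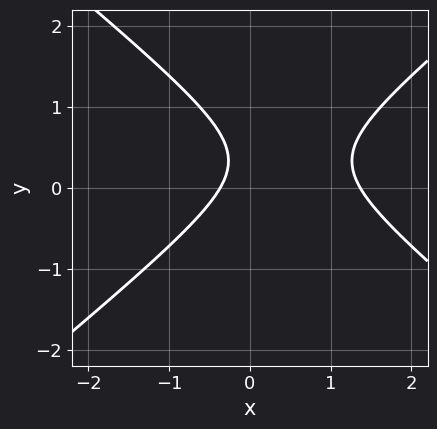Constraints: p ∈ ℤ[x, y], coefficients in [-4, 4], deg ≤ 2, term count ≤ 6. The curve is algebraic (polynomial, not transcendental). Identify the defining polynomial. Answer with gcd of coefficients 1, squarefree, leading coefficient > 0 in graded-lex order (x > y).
1. Degree: the shape is more complex than any degree-1 curve, so deg p = 2.
2. Reading off the gridlines: no y-intercept at any integer in the box.
3. Matching integer coefficients to the picture gives p.

2*x^2 - 3*y^2 - 2*x + 2*y - 1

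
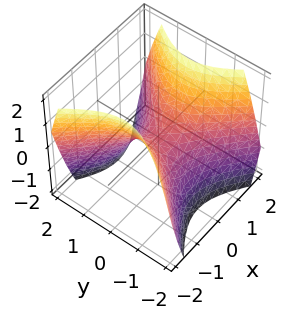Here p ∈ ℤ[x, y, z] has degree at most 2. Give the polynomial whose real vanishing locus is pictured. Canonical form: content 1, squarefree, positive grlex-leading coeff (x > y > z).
(a) Degree: a hyperbolic paraboloid; a quadric, so deg p = 2.
(b) Symmetries: mirror symmetry x ↦ −x ⇒ only even powers of x; the y ↦ −y reflection is a symmetry, so y appears only in even powers.
(c) From the axis intercepts and sections: it crosses the x-axis at the gridline x = 0; it crosses the y-axis at the gridline y = 0.
(d) The integer polynomial consistent with all of this is the stated p.

x^2 - y^2 - z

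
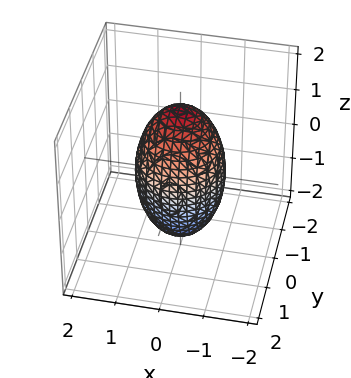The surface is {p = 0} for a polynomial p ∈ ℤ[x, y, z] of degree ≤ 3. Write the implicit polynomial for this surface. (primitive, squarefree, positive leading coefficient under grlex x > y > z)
3*x^2 + 3*y^2 + z^2 - 3

Degree: a closed, bounded, convex surface; a quadric, so deg p = 2.
Symmetries: it's symmetric under z → −z, forcing even powers of z; every cross-section ⟂ z is a circle, so x, y appear only via x² + y².
From the visible intercepts: among the integer gridlines, it crosses the x-axis at x ∈ {-1, 1}; the y-axis gridline crossings are at y ∈ {-1, 1}.
Solving for integer coefficients yields p as stated.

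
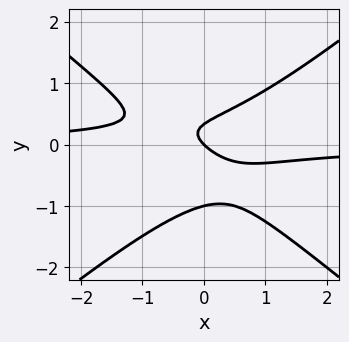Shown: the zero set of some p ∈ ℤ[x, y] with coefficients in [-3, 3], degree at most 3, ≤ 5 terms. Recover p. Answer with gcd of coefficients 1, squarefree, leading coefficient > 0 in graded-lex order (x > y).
2*x^2*y - 3*y^3 - 2*y^2 + x + y

The degree is 3 — no degree-2 curve has this shape.
From the axis intercepts and sections: the y-axis gridline crossings are at y ∈ {-1, 0}; one x-axis crossing is at x = 0.
Assembling these constraints gives the stated polynomial.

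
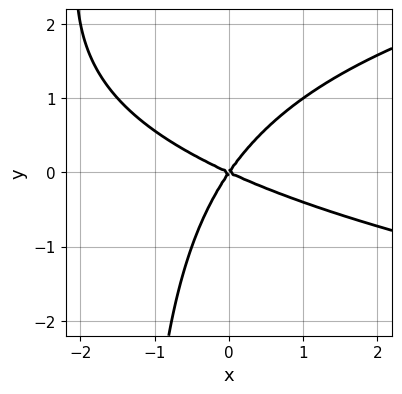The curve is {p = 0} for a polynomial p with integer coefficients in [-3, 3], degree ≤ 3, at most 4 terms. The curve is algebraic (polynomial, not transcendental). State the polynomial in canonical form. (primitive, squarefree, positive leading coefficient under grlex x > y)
2*x*y^2 - 2*x^2 - 3*x*y + 3*y^2

1. Degree: no degree-2 curve has this shape, so deg p = 3.
2. Against the integer gridlines: it meets the y-axis at y = 0 (among the integer gridlines); one x-axis crossing is at x = 0.
3. Matching integer coefficients to the picture gives p.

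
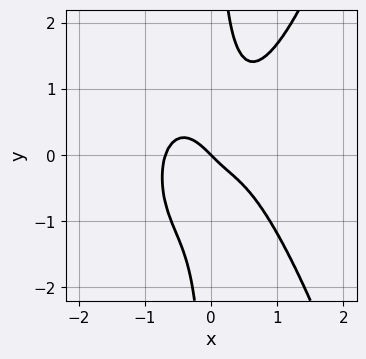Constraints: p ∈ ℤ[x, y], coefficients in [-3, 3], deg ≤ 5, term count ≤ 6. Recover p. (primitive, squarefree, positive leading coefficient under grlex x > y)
3*x^4 - 2*x*y^2 + x + y

First, deg p = 4. No degree-3 curve has this shape.
Then, reading off the gridlines: it crosses the y-axis at the gridline y = 0; it crosses the x-axis at the gridline x = 0.
Finally, the integer polynomial consistent with all of this is the stated p.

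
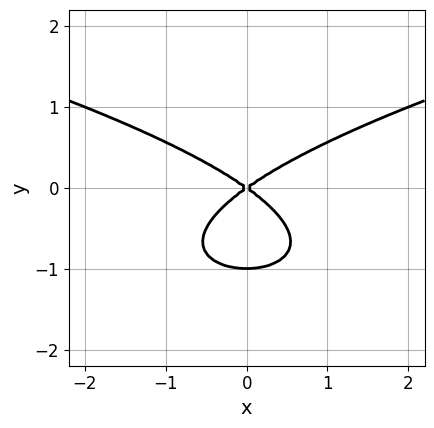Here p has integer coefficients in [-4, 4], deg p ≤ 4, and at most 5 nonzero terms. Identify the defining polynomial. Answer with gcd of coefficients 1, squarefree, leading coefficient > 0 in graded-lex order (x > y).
1. The degree is 3 — a generic line meets the curve in up to 3 points.
2. Symmetries: mirror symmetry x ↦ −x ⇒ only even powers of x.
3. Reading off the gridlines: among the integer gridlines, it crosses the y-axis at y ∈ {-1, 0}; one x-axis crossing is at x = 0.
4. These observations pin down the coefficients.

2*y^3 - x^2 + 2*y^2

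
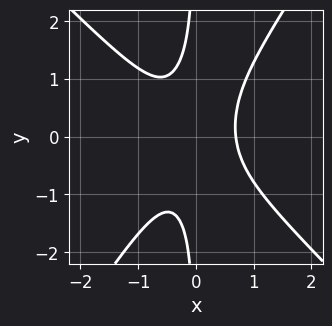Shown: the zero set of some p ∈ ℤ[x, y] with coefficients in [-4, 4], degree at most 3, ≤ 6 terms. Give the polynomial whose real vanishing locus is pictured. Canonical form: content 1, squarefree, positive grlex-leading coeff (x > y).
3*x^3 + x^2*y - 2*x*y^2 - 1

(a) Degree: no degree-2 curve has this shape, so deg p = 3.
(b) From the visible intercepts: it misses every integer gridline on the y-axis.
(c) Together with the visible shape, these determine p as stated.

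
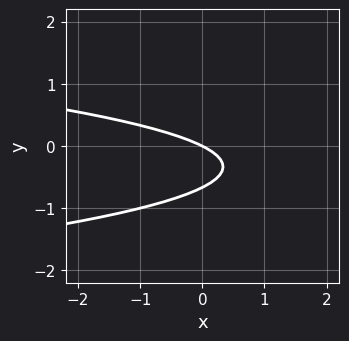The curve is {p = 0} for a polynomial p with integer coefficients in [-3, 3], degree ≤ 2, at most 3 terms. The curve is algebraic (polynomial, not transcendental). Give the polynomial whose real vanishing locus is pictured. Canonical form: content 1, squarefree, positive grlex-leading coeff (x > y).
(a) deg p = 2.
(b) Checking where it meets the axes: one x-axis crossing is at x = 0; it meets the y-axis at y = 0 (among the integer gridlines).
(c) The integer polynomial consistent with all of this is the stated p.

3*y^2 + x + 2*y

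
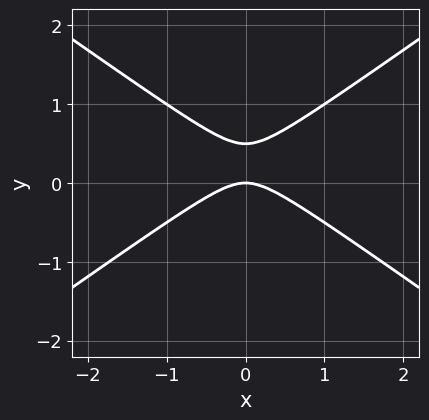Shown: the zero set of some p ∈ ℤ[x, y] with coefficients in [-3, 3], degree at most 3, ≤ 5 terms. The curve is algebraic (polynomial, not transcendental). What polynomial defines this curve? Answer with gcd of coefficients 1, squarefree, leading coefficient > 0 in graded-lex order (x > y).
(a) The degree is 2 — the shape is more complex than any degree-1 curve.
(b) Symmetries: mirror symmetry x ↦ −x ⇒ only even powers of x.
(c) Against the integer gridlines: one y-axis crossing is at y = 0; one x-axis crossing is at x = 0.
(d) Fitting integer coefficients to these (and the overall shape) gives p.

x^2 - 2*y^2 + y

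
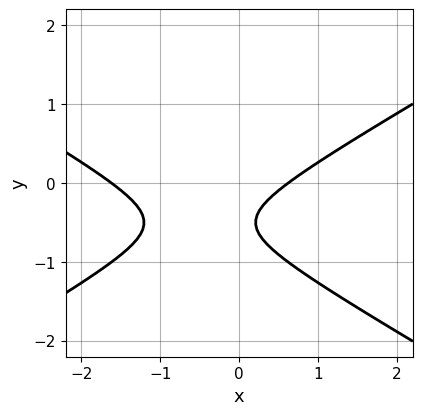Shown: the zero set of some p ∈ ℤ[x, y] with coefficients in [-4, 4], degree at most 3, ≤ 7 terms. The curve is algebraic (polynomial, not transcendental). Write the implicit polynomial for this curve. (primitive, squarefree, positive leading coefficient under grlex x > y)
First, the degree is 2 — a generic line meets the curve in up to 2 points.
Then, from the axis intercepts and sections: the curve avoids every integer y-axis point in the box.
Finally, assembling these constraints gives the stated polynomial.

x^2 - 3*y^2 + x - 3*y - 1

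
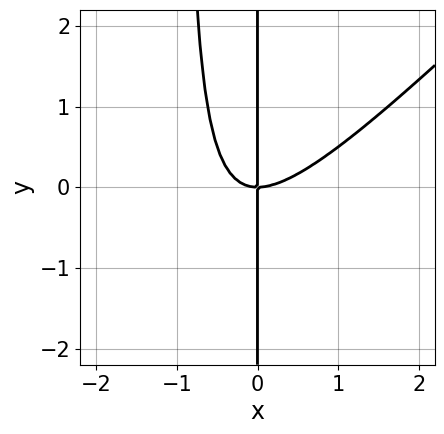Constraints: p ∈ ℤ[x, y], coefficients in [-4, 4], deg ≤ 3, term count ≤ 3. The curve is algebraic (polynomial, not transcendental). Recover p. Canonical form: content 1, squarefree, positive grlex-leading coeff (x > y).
deg p = 3. The shape is more complex than any degree-2 curve.
Observable constraints: every point of the y-axis in the box is on the curve; one x-axis crossing is at x = 0.
Matching integer coefficients to the picture gives p.

x^3 - x^2*y - x*y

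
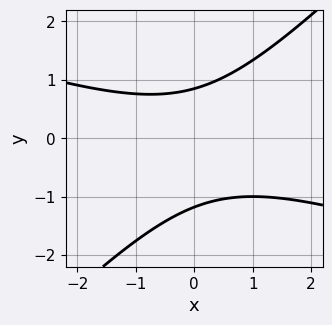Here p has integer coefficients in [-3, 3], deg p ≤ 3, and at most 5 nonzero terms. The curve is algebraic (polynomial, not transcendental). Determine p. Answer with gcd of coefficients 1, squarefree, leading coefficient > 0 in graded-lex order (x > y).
(a) The degree is 2 — the shape is more complex than any degree-1 curve.
(b) Checking where it meets the axes: the curve avoids every integer x-axis point in the box.
(c) Matching integer coefficients to the picture gives p.

x^2 + 2*x*y - 3*y^2 - y + 3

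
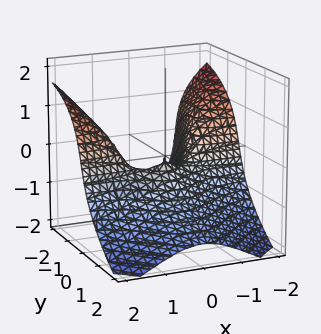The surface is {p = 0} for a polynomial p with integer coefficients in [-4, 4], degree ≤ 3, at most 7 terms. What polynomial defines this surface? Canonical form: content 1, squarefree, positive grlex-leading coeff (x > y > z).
deg p = 3. No degree-2 surface has this shape.
Reading off the gridlines: it meets the y-axis at y = 0 (among the integer gridlines); it meets the x-axis at x = 0 (among the integer gridlines); it meets the z-axis at z = 0 (among the integer gridlines).
Together with the visible shape, these determine p as stated.

3*x^2*y + x^2*z + 2*z^3 + x^2 + 2*y^2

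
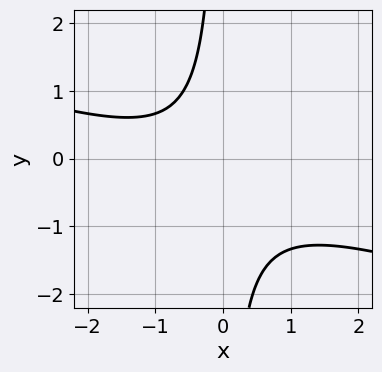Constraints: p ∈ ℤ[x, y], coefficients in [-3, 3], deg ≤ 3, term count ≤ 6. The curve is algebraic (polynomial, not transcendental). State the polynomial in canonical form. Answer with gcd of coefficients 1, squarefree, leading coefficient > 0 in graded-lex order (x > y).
x^2 + 3*x*y + x + 2

The degree is 2 — the shape is more complex than any degree-1 curve.
Observable constraints: it misses every integer gridline on the y-axis; it misses every integer gridline on the x-axis.
Together with the visible shape, these determine p as stated.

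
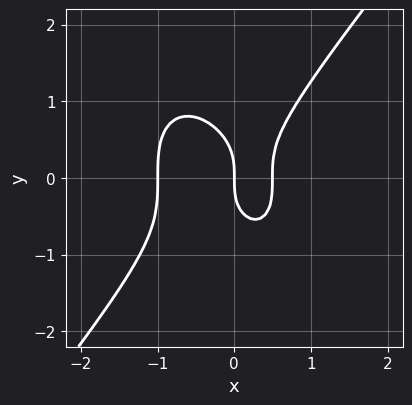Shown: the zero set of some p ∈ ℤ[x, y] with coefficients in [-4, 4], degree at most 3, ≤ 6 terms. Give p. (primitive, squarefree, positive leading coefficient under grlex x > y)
2*x^3 - y^3 + x^2 - x

1. Degree: a generic line meets the curve in up to 3 points, so deg p = 3.
2. Observable constraints: it meets the y-axis at y = 0 (among the integer gridlines); among the integer gridlines, it crosses the x-axis at x ∈ {-1, 0}.
3. Fitting integer coefficients to these (and the overall shape) gives p.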